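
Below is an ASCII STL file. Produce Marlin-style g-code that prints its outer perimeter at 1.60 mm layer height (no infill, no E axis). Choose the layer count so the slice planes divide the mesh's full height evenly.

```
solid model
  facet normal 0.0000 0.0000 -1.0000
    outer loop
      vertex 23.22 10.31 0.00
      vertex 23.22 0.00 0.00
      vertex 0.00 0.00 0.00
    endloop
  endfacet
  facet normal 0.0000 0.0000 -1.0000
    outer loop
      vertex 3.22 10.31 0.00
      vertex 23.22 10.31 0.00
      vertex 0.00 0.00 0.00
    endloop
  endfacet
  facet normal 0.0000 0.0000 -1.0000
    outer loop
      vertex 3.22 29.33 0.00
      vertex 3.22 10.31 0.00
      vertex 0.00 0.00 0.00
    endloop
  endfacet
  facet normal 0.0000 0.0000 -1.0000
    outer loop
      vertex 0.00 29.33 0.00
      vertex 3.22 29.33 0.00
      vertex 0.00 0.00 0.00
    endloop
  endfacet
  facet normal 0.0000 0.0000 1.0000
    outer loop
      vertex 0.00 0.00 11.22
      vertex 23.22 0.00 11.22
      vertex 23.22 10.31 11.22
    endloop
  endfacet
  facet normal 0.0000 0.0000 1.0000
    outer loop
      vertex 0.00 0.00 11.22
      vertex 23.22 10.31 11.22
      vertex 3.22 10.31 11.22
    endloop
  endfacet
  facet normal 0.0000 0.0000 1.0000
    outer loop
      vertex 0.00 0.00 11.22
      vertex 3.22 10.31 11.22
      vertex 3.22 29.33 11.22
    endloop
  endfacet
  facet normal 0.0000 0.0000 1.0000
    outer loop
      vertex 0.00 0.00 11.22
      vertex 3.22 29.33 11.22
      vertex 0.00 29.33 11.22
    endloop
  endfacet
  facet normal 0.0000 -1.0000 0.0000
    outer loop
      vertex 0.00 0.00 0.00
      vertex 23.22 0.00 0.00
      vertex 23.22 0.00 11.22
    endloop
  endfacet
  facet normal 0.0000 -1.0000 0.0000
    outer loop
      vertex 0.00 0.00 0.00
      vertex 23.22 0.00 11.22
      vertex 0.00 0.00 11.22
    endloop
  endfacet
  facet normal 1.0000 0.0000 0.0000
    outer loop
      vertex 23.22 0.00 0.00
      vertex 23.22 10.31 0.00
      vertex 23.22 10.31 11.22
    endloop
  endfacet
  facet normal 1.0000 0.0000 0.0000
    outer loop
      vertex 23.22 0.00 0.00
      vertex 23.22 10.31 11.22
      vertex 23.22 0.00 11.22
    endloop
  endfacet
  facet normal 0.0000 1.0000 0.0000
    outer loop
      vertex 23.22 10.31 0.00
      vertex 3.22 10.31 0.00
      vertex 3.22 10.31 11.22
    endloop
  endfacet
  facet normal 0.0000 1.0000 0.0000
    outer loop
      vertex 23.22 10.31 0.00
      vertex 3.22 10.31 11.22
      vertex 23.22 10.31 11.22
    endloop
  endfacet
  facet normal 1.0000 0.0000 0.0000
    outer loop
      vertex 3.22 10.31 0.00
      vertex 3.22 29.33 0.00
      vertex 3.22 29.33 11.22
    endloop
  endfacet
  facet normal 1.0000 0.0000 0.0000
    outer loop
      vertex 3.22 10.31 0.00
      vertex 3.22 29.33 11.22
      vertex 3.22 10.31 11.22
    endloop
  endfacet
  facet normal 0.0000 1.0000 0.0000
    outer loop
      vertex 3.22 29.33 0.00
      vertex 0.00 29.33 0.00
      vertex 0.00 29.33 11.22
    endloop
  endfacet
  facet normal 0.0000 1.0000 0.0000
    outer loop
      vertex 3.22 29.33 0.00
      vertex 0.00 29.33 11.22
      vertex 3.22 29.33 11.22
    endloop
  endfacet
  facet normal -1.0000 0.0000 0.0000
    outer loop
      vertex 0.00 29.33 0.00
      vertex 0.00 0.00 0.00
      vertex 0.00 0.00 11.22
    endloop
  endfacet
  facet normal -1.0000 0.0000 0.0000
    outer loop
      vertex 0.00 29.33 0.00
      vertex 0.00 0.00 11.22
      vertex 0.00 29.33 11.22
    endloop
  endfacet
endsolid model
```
; perimeter-only toolpath
G21 ; units = mm
G90 ; absolute positioning
G28 ; home
; layer 1
G0 Z1.60
G0 X0.00 Y0.00
G1 X23.22 Y0.00
G1 X23.22 Y10.31
G1 X3.22 Y10.31
G1 X3.22 Y29.33
G1 X0.00 Y29.33
G1 X0.00 Y0.00
; layer 2
G0 Z3.21
G0 X0.00 Y0.00
G1 X23.22 Y0.00
G1 X23.22 Y10.31
G1 X3.22 Y10.31
G1 X3.22 Y29.33
G1 X0.00 Y29.33
G1 X0.00 Y0.00
; layer 3
G0 Z4.81
G0 X0.00 Y0.00
G1 X23.22 Y0.00
G1 X23.22 Y10.31
G1 X3.22 Y10.31
G1 X3.22 Y29.33
G1 X0.00 Y29.33
G1 X0.00 Y0.00
; layer 4
G0 Z6.41
G0 X0.00 Y0.00
G1 X23.22 Y0.00
G1 X23.22 Y10.31
G1 X3.22 Y10.31
G1 X3.22 Y29.33
G1 X0.00 Y29.33
G1 X0.00 Y0.00
; layer 5
G0 Z8.01
G0 X0.00 Y0.00
G1 X23.22 Y0.00
G1 X23.22 Y10.31
G1 X3.22 Y10.31
G1 X3.22 Y29.33
G1 X0.00 Y29.33
G1 X0.00 Y0.00
; layer 6
G0 Z9.62
G0 X0.00 Y0.00
G1 X23.22 Y0.00
G1 X23.22 Y10.31
G1 X3.22 Y10.31
G1 X3.22 Y29.33
G1 X0.00 Y29.33
G1 X0.00 Y0.00
; layer 7
G0 Z11.22
G0 X0.00 Y0.00
G1 X23.22 Y0.00
G1 X23.22 Y10.31
G1 X3.22 Y10.31
G1 X3.22 Y29.33
G1 X0.00 Y29.33
G1 X0.00 Y0.00
M2 ; end

The solid is an L-shaped prism: outer 23.2 × 29.3 mm, arm thicknesses ≈ 10.3 mm (horizontal) and 3.22 mm (vertical), extruded 11.2 mm in z. Slicing at Δz = 1.60 mm — 7 equal slices spanning the solid's height, so layer i sits at z = i·h/7 — gives 7 non-empty perimeters. Each is a 6-segment closed polygon; G0 lifts to the layer z and rapids to the start vertex, then G1 traces the edges.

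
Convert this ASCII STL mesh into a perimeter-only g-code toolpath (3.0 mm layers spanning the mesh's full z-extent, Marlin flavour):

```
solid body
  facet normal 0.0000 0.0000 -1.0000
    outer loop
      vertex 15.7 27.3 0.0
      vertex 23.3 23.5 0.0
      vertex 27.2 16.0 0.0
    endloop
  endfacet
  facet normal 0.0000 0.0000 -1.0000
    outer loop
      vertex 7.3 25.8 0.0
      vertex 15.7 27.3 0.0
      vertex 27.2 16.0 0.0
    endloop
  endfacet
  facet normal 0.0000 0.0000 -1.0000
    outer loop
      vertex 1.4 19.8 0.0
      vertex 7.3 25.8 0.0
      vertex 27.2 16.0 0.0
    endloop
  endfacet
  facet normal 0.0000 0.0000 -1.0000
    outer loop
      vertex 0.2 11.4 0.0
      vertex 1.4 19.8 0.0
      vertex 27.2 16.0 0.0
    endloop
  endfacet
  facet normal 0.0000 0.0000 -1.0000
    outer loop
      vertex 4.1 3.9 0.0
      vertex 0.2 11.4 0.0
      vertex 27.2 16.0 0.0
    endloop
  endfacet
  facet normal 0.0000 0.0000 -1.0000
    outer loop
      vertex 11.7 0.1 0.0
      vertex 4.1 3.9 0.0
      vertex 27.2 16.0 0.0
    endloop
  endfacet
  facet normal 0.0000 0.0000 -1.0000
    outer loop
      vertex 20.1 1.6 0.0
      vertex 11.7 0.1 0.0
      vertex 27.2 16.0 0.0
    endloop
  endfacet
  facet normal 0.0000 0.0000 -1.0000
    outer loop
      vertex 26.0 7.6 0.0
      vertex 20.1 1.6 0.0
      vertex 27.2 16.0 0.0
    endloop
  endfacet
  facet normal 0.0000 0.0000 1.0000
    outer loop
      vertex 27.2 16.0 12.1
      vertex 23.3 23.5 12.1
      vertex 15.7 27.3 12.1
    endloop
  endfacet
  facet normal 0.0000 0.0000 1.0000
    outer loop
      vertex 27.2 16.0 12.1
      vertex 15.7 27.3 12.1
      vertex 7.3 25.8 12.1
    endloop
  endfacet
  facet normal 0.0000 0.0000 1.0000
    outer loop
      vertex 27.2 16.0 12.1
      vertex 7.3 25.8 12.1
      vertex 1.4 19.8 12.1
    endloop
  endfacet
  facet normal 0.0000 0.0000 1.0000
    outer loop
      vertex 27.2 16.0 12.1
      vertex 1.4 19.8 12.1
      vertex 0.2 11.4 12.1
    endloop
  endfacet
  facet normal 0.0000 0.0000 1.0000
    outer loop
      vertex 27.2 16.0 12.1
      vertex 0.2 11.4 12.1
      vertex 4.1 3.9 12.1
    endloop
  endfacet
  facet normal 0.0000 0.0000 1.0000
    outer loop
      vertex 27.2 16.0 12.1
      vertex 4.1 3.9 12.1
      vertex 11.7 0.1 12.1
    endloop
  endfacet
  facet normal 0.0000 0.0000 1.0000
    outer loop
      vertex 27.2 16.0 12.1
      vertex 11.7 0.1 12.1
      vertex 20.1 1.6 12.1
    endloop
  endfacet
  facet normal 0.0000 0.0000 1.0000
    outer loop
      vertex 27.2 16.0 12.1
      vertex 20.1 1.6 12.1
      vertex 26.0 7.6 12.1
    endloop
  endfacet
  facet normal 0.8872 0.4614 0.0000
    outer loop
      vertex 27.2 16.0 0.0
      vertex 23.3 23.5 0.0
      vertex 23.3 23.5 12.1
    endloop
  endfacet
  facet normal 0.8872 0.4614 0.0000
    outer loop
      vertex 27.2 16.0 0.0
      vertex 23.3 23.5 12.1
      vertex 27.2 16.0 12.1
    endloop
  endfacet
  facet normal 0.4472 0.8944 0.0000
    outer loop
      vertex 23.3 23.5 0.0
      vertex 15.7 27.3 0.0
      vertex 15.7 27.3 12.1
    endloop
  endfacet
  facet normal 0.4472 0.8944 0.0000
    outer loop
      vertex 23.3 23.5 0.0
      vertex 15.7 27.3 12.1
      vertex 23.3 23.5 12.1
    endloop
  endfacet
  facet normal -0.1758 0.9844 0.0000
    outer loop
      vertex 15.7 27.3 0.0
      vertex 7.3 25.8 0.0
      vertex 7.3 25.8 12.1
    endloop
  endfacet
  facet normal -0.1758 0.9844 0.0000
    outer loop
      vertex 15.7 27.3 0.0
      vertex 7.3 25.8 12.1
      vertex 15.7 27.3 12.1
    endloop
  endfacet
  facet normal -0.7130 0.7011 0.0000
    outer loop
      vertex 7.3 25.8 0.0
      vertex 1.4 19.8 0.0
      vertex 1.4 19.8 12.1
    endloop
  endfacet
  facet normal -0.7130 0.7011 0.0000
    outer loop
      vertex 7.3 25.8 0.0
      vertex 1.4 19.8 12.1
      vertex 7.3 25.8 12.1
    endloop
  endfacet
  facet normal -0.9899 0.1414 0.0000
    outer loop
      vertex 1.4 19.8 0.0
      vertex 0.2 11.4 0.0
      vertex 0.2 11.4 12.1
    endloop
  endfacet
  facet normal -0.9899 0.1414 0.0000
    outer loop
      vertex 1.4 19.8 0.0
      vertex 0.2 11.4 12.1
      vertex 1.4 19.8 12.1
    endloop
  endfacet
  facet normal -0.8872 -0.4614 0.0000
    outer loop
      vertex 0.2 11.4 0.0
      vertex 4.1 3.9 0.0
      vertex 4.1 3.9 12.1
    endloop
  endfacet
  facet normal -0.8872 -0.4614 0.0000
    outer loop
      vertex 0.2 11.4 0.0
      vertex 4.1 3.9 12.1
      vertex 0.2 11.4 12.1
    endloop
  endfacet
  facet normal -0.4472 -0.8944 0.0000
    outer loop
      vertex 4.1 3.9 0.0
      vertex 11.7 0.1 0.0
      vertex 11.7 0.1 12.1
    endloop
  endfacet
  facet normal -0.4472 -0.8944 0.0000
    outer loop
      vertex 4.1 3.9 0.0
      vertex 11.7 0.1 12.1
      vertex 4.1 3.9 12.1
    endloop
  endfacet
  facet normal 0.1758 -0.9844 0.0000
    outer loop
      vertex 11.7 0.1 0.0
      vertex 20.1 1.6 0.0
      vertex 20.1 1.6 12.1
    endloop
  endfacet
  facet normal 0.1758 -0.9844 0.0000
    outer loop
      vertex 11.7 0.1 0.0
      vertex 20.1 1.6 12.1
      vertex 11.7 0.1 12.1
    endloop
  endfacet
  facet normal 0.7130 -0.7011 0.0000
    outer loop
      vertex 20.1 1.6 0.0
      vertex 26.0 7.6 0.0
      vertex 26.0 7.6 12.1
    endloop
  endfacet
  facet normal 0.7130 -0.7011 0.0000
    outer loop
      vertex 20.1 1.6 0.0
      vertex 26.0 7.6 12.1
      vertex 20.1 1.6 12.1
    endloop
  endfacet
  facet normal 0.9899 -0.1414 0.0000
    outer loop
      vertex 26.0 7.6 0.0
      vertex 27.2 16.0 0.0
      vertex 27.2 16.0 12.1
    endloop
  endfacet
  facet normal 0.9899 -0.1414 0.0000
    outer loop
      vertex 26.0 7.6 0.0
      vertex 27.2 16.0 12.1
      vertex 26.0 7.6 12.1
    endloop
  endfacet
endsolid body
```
; perimeter-only toolpath
G21 ; units = mm
G90 ; absolute positioning
G28 ; home
; layer 1
G0 Z3.0
G0 X27.2 Y16.0
G1 X23.3 Y23.5
G1 X15.7 Y27.3
G1 X7.3 Y25.8
G1 X1.4 Y19.8
G1 X0.2 Y11.4
G1 X4.1 Y3.9
G1 X11.7 Y0.1
G1 X20.1 Y1.6
G1 X26.0 Y7.6
G1 X27.2 Y16.0
; layer 2
G0 Z6.0
G0 X27.2 Y16.0
G1 X23.3 Y23.5
G1 X15.7 Y27.3
G1 X7.3 Y25.8
G1 X1.4 Y19.8
G1 X0.2 Y11.4
G1 X4.1 Y3.9
G1 X11.7 Y0.1
G1 X20.1 Y1.6
G1 X26.0 Y7.6
G1 X27.2 Y16.0
; layer 3
G0 Z9.1
G0 X27.2 Y16.0
G1 X23.3 Y23.5
G1 X15.7 Y27.3
G1 X7.3 Y25.8
G1 X1.4 Y19.8
G1 X0.2 Y11.4
G1 X4.1 Y3.9
G1 X11.7 Y0.1
G1 X20.1 Y1.6
G1 X26.0 Y7.6
G1 X27.2 Y16.0
; layer 4
G0 Z12.1
G0 X27.2 Y16.0
G1 X23.3 Y23.5
G1 X15.7 Y27.3
G1 X7.3 Y25.8
G1 X1.4 Y19.8
G1 X0.2 Y11.4
G1 X4.1 Y3.9
G1 X11.7 Y0.1
G1 X20.1 Y1.6
G1 X26.0 Y7.6
G1 X27.2 Y16.0
M2 ; end

The solid is a regular 10-sided prism (a cylinder approximated with 10 flat sides), circumscribed radius ≈ 13.7 mm, height ≈ 12.1 mm. Slicing at Δz = 3.0 mm — 4 equal slices spanning the solid's height, so layer i sits at z = i·h/4 — gives 4 non-empty perimeters. Each is a 10-segment closed polygon; G0 lifts to the layer z and rapids to the start vertex, then G1 traces the edges.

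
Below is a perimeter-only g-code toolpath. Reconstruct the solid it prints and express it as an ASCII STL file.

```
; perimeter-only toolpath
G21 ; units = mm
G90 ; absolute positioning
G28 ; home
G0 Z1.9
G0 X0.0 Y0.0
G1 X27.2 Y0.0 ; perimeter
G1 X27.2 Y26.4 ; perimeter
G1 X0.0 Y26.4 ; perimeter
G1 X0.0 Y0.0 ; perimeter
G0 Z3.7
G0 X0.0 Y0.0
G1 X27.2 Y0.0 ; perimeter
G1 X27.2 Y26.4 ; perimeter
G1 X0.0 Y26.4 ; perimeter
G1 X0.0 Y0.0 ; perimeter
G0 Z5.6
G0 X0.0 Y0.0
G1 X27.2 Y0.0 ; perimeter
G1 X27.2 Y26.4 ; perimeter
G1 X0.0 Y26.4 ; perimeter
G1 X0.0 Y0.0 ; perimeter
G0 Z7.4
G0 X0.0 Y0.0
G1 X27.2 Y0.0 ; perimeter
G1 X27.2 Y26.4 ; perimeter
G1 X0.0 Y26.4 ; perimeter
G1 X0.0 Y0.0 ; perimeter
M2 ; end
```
solid part
  facet normal 0.0000 0.0000 -1.0000
    outer loop
      vertex 27.2 26.4 0.0
      vertex 27.2 0.0 0.0
      vertex 0.0 0.0 0.0
    endloop
  endfacet
  facet normal 0.0000 0.0000 -1.0000
    outer loop
      vertex 0.0 26.4 0.0
      vertex 27.2 26.4 0.0
      vertex 0.0 0.0 0.0
    endloop
  endfacet
  facet normal 0.0000 0.0000 1.0000
    outer loop
      vertex 0.0 0.0 7.4
      vertex 27.2 0.0 7.4
      vertex 27.2 26.4 7.4
    endloop
  endfacet
  facet normal 0.0000 0.0000 1.0000
    outer loop
      vertex 0.0 0.0 7.4
      vertex 27.2 26.4 7.4
      vertex 0.0 26.4 7.4
    endloop
  endfacet
  facet normal 0.0000 -1.0000 0.0000
    outer loop
      vertex 0.0 0.0 0.0
      vertex 27.2 0.0 0.0
      vertex 27.2 0.0 7.4
    endloop
  endfacet
  facet normal 0.0000 -1.0000 0.0000
    outer loop
      vertex 0.0 0.0 0.0
      vertex 27.2 0.0 7.4
      vertex 0.0 0.0 7.4
    endloop
  endfacet
  facet normal 0.0000 1.0000 0.0000
    outer loop
      vertex 27.2 26.4 7.4
      vertex 27.2 26.4 0.0
      vertex 0.0 26.4 0.0
    endloop
  endfacet
  facet normal 0.0000 1.0000 0.0000
    outer loop
      vertex 0.0 26.4 7.4
      vertex 27.2 26.4 7.4
      vertex 0.0 26.4 0.0
    endloop
  endfacet
  facet normal -1.0000 0.0000 0.0000
    outer loop
      vertex 0.0 26.4 7.4
      vertex 0.0 26.4 0.0
      vertex 0.0 0.0 0.0
    endloop
  endfacet
  facet normal -1.0000 0.0000 0.0000
    outer loop
      vertex 0.0 0.0 7.4
      vertex 0.0 26.4 7.4
      vertex 0.0 0.0 0.0
    endloop
  endfacet
  facet normal 1.0000 0.0000 0.0000
    outer loop
      vertex 27.2 0.0 0.0
      vertex 27.2 26.4 0.0
      vertex 27.2 26.4 7.4
    endloop
  endfacet
  facet normal 1.0000 0.0000 0.0000
    outer loop
      vertex 27.2 0.0 0.0
      vertex 27.2 26.4 7.4
      vertex 27.2 0.0 7.4
    endloop
  endfacet
endsolid part

The G0 Z moves step by Δz≈1.9 mm. Every layer's G1 loop is the same polygon, so the solid is a straight extrusion of it from z=0 to z≈7.4. Closing with flat bottom and top caps and triangulating gives 12 facets — a rectangular box, roughly 27.2 × 26.4 mm footprint and 7.4 mm tall.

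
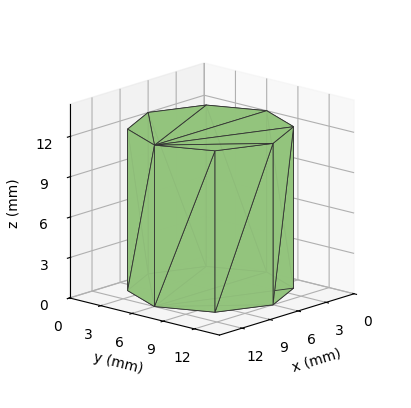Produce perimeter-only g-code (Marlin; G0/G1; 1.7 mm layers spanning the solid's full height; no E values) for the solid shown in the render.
Reading the render: the shape is a regular 8-sided prism (a cylinder approximated with 8 flat sides), circumscribed radius ≈ 6 mm, height ≈ 12 mm (dimensions read to the nearest mm from the axis ticks). For the g-code, the solid's height is divided into equal slices at the stated Δz and each level perimeter traced with G1 moves after a G0 lift.

; perimeter-only toolpath
G21 ; units = mm
G90 ; absolute positioning
G28 ; home
; layer 1
G0 Z1.7
G0 X12.0 Y6.0
G1 X10.2 Y10.2
G1 X6.0 Y12.0
G1 X1.8 Y10.2
G1 X0.0 Y6.0
G1 X1.8 Y1.8
G1 X6.0 Y0.0
G1 X10.2 Y1.8
G1 X12.0 Y6.0
; layer 2
G0 Z3.4
G0 X12.0 Y6.0
G1 X10.2 Y10.2
G1 X6.0 Y12.0
G1 X1.8 Y10.2
G1 X0.0 Y6.0
G1 X1.8 Y1.8
G1 X6.0 Y0.0
G1 X10.2 Y1.8
G1 X12.0 Y6.0
; layer 3
G0 Z5.1
G0 X12.0 Y6.0
G1 X10.2 Y10.2
G1 X6.0 Y12.0
G1 X1.8 Y10.2
G1 X0.0 Y6.0
G1 X1.8 Y1.8
G1 X6.0 Y0.0
G1 X10.2 Y1.8
G1 X12.0 Y6.0
; layer 4
G0 Z6.9
G0 X12.0 Y6.0
G1 X10.2 Y10.2
G1 X6.0 Y12.0
G1 X1.8 Y10.2
G1 X0.0 Y6.0
G1 X1.8 Y1.8
G1 X6.0 Y0.0
G1 X10.2 Y1.8
G1 X12.0 Y6.0
; layer 5
G0 Z8.6
G0 X12.0 Y6.0
G1 X10.2 Y10.2
G1 X6.0 Y12.0
G1 X1.8 Y10.2
G1 X0.0 Y6.0
G1 X1.8 Y1.8
G1 X6.0 Y0.0
G1 X10.2 Y1.8
G1 X12.0 Y6.0
; layer 6
G0 Z10.3
G0 X12.0 Y6.0
G1 X10.2 Y10.2
G1 X6.0 Y12.0
G1 X1.8 Y10.2
G1 X0.0 Y6.0
G1 X1.8 Y1.8
G1 X6.0 Y0.0
G1 X10.2 Y1.8
G1 X12.0 Y6.0
; layer 7
G0 Z12.0
G0 X12.0 Y6.0
G1 X10.2 Y10.2
G1 X6.0 Y12.0
G1 X1.8 Y10.2
G1 X0.0 Y6.0
G1 X1.8 Y1.8
G1 X6.0 Y0.0
G1 X10.2 Y1.8
G1 X12.0 Y6.0
M2 ; end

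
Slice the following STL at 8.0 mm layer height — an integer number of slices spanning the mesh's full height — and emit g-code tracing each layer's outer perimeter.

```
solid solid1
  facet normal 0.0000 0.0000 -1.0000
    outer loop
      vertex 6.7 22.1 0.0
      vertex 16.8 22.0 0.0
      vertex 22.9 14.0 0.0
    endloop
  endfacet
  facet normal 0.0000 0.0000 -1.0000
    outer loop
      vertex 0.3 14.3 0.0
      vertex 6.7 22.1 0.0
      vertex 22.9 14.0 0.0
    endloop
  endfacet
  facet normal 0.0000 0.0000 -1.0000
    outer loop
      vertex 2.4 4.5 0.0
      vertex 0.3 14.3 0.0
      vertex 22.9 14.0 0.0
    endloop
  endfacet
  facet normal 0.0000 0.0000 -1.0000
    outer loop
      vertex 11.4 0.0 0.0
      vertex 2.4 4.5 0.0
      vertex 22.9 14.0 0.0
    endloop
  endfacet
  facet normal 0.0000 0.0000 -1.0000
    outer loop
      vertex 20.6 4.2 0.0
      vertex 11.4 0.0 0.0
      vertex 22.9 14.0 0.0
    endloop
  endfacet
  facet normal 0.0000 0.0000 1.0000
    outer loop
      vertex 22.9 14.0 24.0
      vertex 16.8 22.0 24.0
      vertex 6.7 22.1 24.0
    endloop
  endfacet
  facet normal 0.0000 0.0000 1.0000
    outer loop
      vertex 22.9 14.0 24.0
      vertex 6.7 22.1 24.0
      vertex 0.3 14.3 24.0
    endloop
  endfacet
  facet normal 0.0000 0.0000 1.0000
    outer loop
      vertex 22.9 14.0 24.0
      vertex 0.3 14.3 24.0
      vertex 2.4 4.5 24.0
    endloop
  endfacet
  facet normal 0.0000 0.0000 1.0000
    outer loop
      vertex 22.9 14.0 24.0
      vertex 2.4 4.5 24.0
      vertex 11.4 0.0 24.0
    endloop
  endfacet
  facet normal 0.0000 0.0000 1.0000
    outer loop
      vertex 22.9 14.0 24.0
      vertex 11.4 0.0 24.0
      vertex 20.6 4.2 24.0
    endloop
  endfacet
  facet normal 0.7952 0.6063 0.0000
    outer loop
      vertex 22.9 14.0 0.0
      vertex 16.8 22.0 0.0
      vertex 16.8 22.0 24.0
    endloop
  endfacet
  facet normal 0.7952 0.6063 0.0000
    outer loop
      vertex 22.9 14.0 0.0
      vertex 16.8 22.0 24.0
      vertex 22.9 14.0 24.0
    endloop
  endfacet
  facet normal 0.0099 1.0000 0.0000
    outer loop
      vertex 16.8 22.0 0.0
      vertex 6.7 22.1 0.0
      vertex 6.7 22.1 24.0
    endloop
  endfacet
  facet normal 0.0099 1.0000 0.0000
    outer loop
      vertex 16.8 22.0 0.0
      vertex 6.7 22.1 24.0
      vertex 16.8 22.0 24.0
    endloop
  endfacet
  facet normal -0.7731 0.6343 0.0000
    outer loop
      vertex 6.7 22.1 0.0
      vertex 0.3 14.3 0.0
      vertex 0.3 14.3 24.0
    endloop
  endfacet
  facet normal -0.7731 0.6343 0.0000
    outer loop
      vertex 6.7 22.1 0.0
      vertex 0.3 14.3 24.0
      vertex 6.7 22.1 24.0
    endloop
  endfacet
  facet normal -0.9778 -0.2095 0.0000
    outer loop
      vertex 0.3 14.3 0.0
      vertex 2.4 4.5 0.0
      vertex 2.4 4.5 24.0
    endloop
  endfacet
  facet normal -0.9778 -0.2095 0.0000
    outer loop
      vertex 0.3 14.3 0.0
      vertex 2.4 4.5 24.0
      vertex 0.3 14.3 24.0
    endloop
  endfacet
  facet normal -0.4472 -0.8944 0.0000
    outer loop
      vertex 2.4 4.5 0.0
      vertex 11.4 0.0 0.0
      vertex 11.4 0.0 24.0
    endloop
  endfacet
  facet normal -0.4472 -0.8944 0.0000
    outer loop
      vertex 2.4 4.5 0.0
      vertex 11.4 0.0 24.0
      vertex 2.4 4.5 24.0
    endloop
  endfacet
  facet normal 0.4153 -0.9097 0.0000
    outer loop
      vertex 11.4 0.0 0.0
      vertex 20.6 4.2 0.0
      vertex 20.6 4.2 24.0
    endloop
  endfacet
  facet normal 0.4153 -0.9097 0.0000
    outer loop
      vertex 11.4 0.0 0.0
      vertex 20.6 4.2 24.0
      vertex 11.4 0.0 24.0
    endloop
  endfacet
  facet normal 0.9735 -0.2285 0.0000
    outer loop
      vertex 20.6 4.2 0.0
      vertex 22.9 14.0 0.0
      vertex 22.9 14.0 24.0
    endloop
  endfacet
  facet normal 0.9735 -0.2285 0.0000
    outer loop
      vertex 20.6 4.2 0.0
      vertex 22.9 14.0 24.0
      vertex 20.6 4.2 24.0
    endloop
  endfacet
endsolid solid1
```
; perimeter-only toolpath
G21 ; units = mm
G90 ; absolute positioning
G28 ; home
; layer 1
G0 Z8.0
G0 X22.9 Y14.0
G1 X16.8 Y22.0
G1 X6.7 Y22.1
G1 X0.3 Y14.3
G1 X2.4 Y4.5
G1 X11.4 Y0.0
G1 X20.6 Y4.2
G1 X22.9 Y14.0
; layer 2
G0 Z16.0
G0 X22.9 Y14.0
G1 X16.8 Y22.0
G1 X6.7 Y22.1
G1 X0.3 Y14.3
G1 X2.4 Y4.5
G1 X11.4 Y0.0
G1 X20.6 Y4.2
G1 X22.9 Y14.0
; layer 3
G0 Z24.0
G0 X22.9 Y14.0
G1 X16.8 Y22.0
G1 X6.7 Y22.1
G1 X0.3 Y14.3
G1 X2.4 Y4.5
G1 X11.4 Y0.0
G1 X20.6 Y4.2
G1 X22.9 Y14.0
M2 ; end

The solid is a regular 7-sided prism (a cylinder approximated with 7 flat sides), circumscribed radius ≈ 11.6 mm, height ≈ 24 mm. Slicing at Δz = 8.0 mm — 3 equal slices spanning the solid's height, so layer i sits at z = i·h/3 — gives 3 non-empty perimeters. Each is a 7-segment closed polygon; G0 lifts to the layer z and rapids to the start vertex, then G1 traces the edges.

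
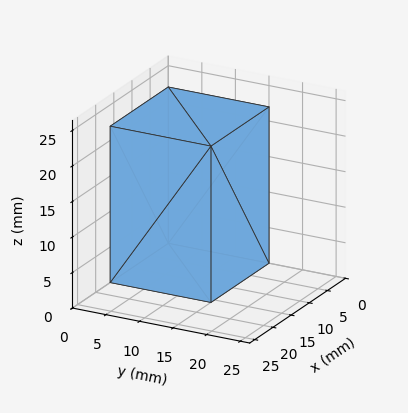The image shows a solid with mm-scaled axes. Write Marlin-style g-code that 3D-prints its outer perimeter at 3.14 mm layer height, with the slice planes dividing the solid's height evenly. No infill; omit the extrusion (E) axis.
Reading the render: the shape is a rectangular box, roughly 16 × 15 mm footprint and 22 mm tall (dimensions read to the nearest mm from the axis ticks). For the g-code, the solid's height is divided into equal slices at the stated Δz and each level perimeter traced with G1 moves after a G0 lift.

; perimeter-only toolpath
G21 ; units = mm
G90 ; absolute positioning
G28 ; home
; layer 1
G0 Z3.14
G0 X0.00 Y0.00
G1 X16.00 Y0.00
G1 X16.00 Y15.00
G1 X0.00 Y15.00
G1 X0.00 Y0.00
; layer 2
G0 Z6.29
G0 X0.00 Y0.00
G1 X16.00 Y0.00
G1 X16.00 Y15.00
G1 X0.00 Y15.00
G1 X0.00 Y0.00
; layer 3
G0 Z9.43
G0 X0.00 Y0.00
G1 X16.00 Y0.00
G1 X16.00 Y15.00
G1 X0.00 Y15.00
G1 X0.00 Y0.00
; layer 4
G0 Z12.57
G0 X0.00 Y0.00
G1 X16.00 Y0.00
G1 X16.00 Y15.00
G1 X0.00 Y15.00
G1 X0.00 Y0.00
; layer 5
G0 Z15.71
G0 X0.00 Y0.00
G1 X16.00 Y0.00
G1 X16.00 Y15.00
G1 X0.00 Y15.00
G1 X0.00 Y0.00
; layer 6
G0 Z18.86
G0 X0.00 Y0.00
G1 X16.00 Y0.00
G1 X16.00 Y15.00
G1 X0.00 Y15.00
G1 X0.00 Y0.00
; layer 7
G0 Z22.00
G0 X0.00 Y0.00
G1 X16.00 Y0.00
G1 X16.00 Y15.00
G1 X0.00 Y15.00
G1 X0.00 Y0.00
M2 ; end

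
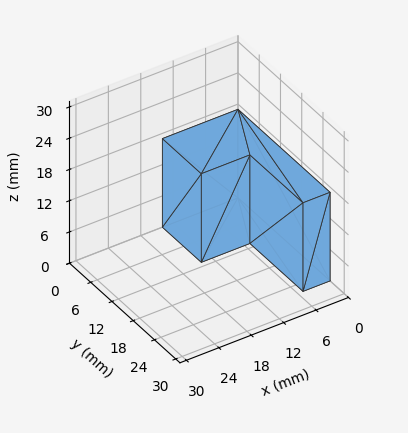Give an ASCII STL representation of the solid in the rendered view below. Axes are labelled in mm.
Reading the render: the shape is an L-shaped prism: outer 14 × 26 mm, arm thicknesses ≈ 11 mm (horizontal) and 5 mm (vertical), extruded 17 mm in z (dimensions read to the nearest mm from the axis ticks). For the STL, each face is triangulated and given an outward normal.

solid part
  facet normal 0.0000 0.0000 -1.0000
    outer loop
      vertex 14.00 11.00 0.00
      vertex 14.00 0.00 0.00
      vertex 0.00 0.00 0.00
    endloop
  endfacet
  facet normal 0.0000 0.0000 -1.0000
    outer loop
      vertex 5.00 11.00 0.00
      vertex 14.00 11.00 0.00
      vertex 0.00 0.00 0.00
    endloop
  endfacet
  facet normal 0.0000 0.0000 -1.0000
    outer loop
      vertex 5.00 26.00 0.00
      vertex 5.00 11.00 0.00
      vertex 0.00 0.00 0.00
    endloop
  endfacet
  facet normal 0.0000 0.0000 -1.0000
    outer loop
      vertex 0.00 26.00 0.00
      vertex 5.00 26.00 0.00
      vertex 0.00 0.00 0.00
    endloop
  endfacet
  facet normal 0.0000 0.0000 1.0000
    outer loop
      vertex 0.00 0.00 17.00
      vertex 14.00 0.00 17.00
      vertex 14.00 11.00 17.00
    endloop
  endfacet
  facet normal 0.0000 0.0000 1.0000
    outer loop
      vertex 0.00 0.00 17.00
      vertex 14.00 11.00 17.00
      vertex 5.00 11.00 17.00
    endloop
  endfacet
  facet normal 0.0000 0.0000 1.0000
    outer loop
      vertex 0.00 0.00 17.00
      vertex 5.00 11.00 17.00
      vertex 5.00 26.00 17.00
    endloop
  endfacet
  facet normal 0.0000 0.0000 1.0000
    outer loop
      vertex 0.00 0.00 17.00
      vertex 5.00 26.00 17.00
      vertex 0.00 26.00 17.00
    endloop
  endfacet
  facet normal 0.0000 -1.0000 0.0000
    outer loop
      vertex 0.00 0.00 0.00
      vertex 14.00 0.00 0.00
      vertex 14.00 0.00 17.00
    endloop
  endfacet
  facet normal 0.0000 -1.0000 0.0000
    outer loop
      vertex 0.00 0.00 0.00
      vertex 14.00 0.00 17.00
      vertex 0.00 0.00 17.00
    endloop
  endfacet
  facet normal 1.0000 0.0000 0.0000
    outer loop
      vertex 14.00 0.00 0.00
      vertex 14.00 11.00 0.00
      vertex 14.00 11.00 17.00
    endloop
  endfacet
  facet normal 1.0000 0.0000 0.0000
    outer loop
      vertex 14.00 0.00 0.00
      vertex 14.00 11.00 17.00
      vertex 14.00 0.00 17.00
    endloop
  endfacet
  facet normal 0.0000 1.0000 0.0000
    outer loop
      vertex 14.00 11.00 0.00
      vertex 5.00 11.00 0.00
      vertex 5.00 11.00 17.00
    endloop
  endfacet
  facet normal 0.0000 1.0000 0.0000
    outer loop
      vertex 14.00 11.00 0.00
      vertex 5.00 11.00 17.00
      vertex 14.00 11.00 17.00
    endloop
  endfacet
  facet normal 1.0000 0.0000 0.0000
    outer loop
      vertex 5.00 11.00 0.00
      vertex 5.00 26.00 0.00
      vertex 5.00 26.00 17.00
    endloop
  endfacet
  facet normal 1.0000 0.0000 0.0000
    outer loop
      vertex 5.00 11.00 0.00
      vertex 5.00 26.00 17.00
      vertex 5.00 11.00 17.00
    endloop
  endfacet
  facet normal 0.0000 1.0000 0.0000
    outer loop
      vertex 5.00 26.00 0.00
      vertex 0.00 26.00 0.00
      vertex 0.00 26.00 17.00
    endloop
  endfacet
  facet normal 0.0000 1.0000 0.0000
    outer loop
      vertex 5.00 26.00 0.00
      vertex 0.00 26.00 17.00
      vertex 5.00 26.00 17.00
    endloop
  endfacet
  facet normal -1.0000 0.0000 0.0000
    outer loop
      vertex 0.00 26.00 0.00
      vertex 0.00 0.00 0.00
      vertex 0.00 0.00 17.00
    endloop
  endfacet
  facet normal -1.0000 0.0000 0.0000
    outer loop
      vertex 0.00 26.00 0.00
      vertex 0.00 0.00 17.00
      vertex 0.00 26.00 17.00
    endloop
  endfacet
endsolid part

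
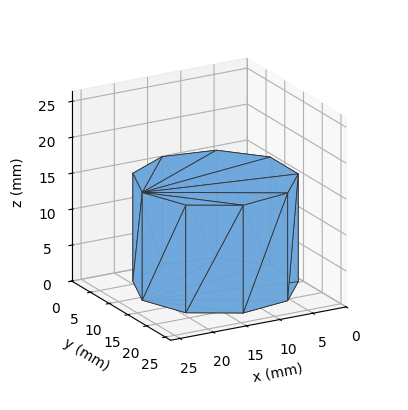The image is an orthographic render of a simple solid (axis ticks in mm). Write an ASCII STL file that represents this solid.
Reading the render: the shape is a regular 9-sided prism (a cylinder approximated with 9 flat sides), circumscribed radius ≈ 11 mm, height ≈ 15 mm (dimensions read to the nearest mm from the axis ticks). For the STL, each face is triangulated and given an outward normal.

solid part
  facet normal 0.0000 0.0000 -1.0000
    outer loop
      vertex 12.91 21.83 0.00
      vertex 19.43 18.07 0.00
      vertex 22.00 11.00 0.00
    endloop
  endfacet
  facet normal 0.0000 0.0000 -1.0000
    outer loop
      vertex 5.50 20.53 0.00
      vertex 12.91 21.83 0.00
      vertex 22.00 11.00 0.00
    endloop
  endfacet
  facet normal 0.0000 0.0000 -1.0000
    outer loop
      vertex 0.66 14.76 0.00
      vertex 5.50 20.53 0.00
      vertex 22.00 11.00 0.00
    endloop
  endfacet
  facet normal 0.0000 0.0000 -1.0000
    outer loop
      vertex 0.66 7.24 0.00
      vertex 0.66 14.76 0.00
      vertex 22.00 11.00 0.00
    endloop
  endfacet
  facet normal 0.0000 0.0000 -1.0000
    outer loop
      vertex 5.50 1.47 0.00
      vertex 0.66 7.24 0.00
      vertex 22.00 11.00 0.00
    endloop
  endfacet
  facet normal 0.0000 0.0000 -1.0000
    outer loop
      vertex 12.91 0.17 0.00
      vertex 5.50 1.47 0.00
      vertex 22.00 11.00 0.00
    endloop
  endfacet
  facet normal 0.0000 0.0000 -1.0000
    outer loop
      vertex 19.43 3.93 0.00
      vertex 12.91 0.17 0.00
      vertex 22.00 11.00 0.00
    endloop
  endfacet
  facet normal 0.0000 0.0000 1.0000
    outer loop
      vertex 22.00 11.00 15.00
      vertex 19.43 18.07 15.00
      vertex 12.91 21.83 15.00
    endloop
  endfacet
  facet normal 0.0000 0.0000 1.0000
    outer loop
      vertex 22.00 11.00 15.00
      vertex 12.91 21.83 15.00
      vertex 5.50 20.53 15.00
    endloop
  endfacet
  facet normal 0.0000 0.0000 1.0000
    outer loop
      vertex 22.00 11.00 15.00
      vertex 5.50 20.53 15.00
      vertex 0.66 14.76 15.00
    endloop
  endfacet
  facet normal 0.0000 0.0000 1.0000
    outer loop
      vertex 22.00 11.00 15.00
      vertex 0.66 14.76 15.00
      vertex 0.66 7.24 15.00
    endloop
  endfacet
  facet normal 0.0000 0.0000 1.0000
    outer loop
      vertex 22.00 11.00 15.00
      vertex 0.66 7.24 15.00
      vertex 5.50 1.47 15.00
    endloop
  endfacet
  facet normal 0.0000 0.0000 1.0000
    outer loop
      vertex 22.00 11.00 15.00
      vertex 5.50 1.47 15.00
      vertex 12.91 0.17 15.00
    endloop
  endfacet
  facet normal 0.0000 0.0000 1.0000
    outer loop
      vertex 22.00 11.00 15.00
      vertex 12.91 0.17 15.00
      vertex 19.43 3.93 15.00
    endloop
  endfacet
  facet normal 0.9398 0.3416 0.0000
    outer loop
      vertex 22.00 11.00 0.00
      vertex 19.43 18.07 0.00
      vertex 19.43 18.07 15.00
    endloop
  endfacet
  facet normal 0.9398 0.3416 0.0000
    outer loop
      vertex 22.00 11.00 0.00
      vertex 19.43 18.07 15.00
      vertex 22.00 11.00 15.00
    endloop
  endfacet
  facet normal 0.4996 0.8663 0.0000
    outer loop
      vertex 19.43 18.07 0.00
      vertex 12.91 21.83 0.00
      vertex 12.91 21.83 15.00
    endloop
  endfacet
  facet normal 0.4996 0.8663 0.0000
    outer loop
      vertex 19.43 18.07 0.00
      vertex 12.91 21.83 15.00
      vertex 19.43 18.07 15.00
    endloop
  endfacet
  facet normal -0.1728 0.9850 0.0000
    outer loop
      vertex 12.91 21.83 0.00
      vertex 5.50 20.53 0.00
      vertex 5.50 20.53 15.00
    endloop
  endfacet
  facet normal -0.1728 0.9850 0.0000
    outer loop
      vertex 12.91 21.83 0.00
      vertex 5.50 20.53 15.00
      vertex 12.91 21.83 15.00
    endloop
  endfacet
  facet normal -0.7661 0.6427 0.0000
    outer loop
      vertex 5.50 20.53 0.00
      vertex 0.66 14.76 0.00
      vertex 0.66 14.76 15.00
    endloop
  endfacet
  facet normal -0.7661 0.6427 0.0000
    outer loop
      vertex 5.50 20.53 0.00
      vertex 0.66 14.76 15.00
      vertex 5.50 20.53 15.00
    endloop
  endfacet
  facet normal -1.0000 0.0000 0.0000
    outer loop
      vertex 0.66 14.76 0.00
      vertex 0.66 7.24 0.00
      vertex 0.66 7.24 15.00
    endloop
  endfacet
  facet normal -1.0000 0.0000 0.0000
    outer loop
      vertex 0.66 14.76 0.00
      vertex 0.66 7.24 15.00
      vertex 0.66 14.76 15.00
    endloop
  endfacet
  facet normal -0.7661 -0.6427 0.0000
    outer loop
      vertex 0.66 7.24 0.00
      vertex 5.50 1.47 0.00
      vertex 5.50 1.47 15.00
    endloop
  endfacet
  facet normal -0.7661 -0.6427 0.0000
    outer loop
      vertex 0.66 7.24 0.00
      vertex 5.50 1.47 15.00
      vertex 0.66 7.24 15.00
    endloop
  endfacet
  facet normal -0.1728 -0.9850 0.0000
    outer loop
      vertex 5.50 1.47 0.00
      vertex 12.91 0.17 0.00
      vertex 12.91 0.17 15.00
    endloop
  endfacet
  facet normal -0.1728 -0.9850 0.0000
    outer loop
      vertex 5.50 1.47 0.00
      vertex 12.91 0.17 15.00
      vertex 5.50 1.47 15.00
    endloop
  endfacet
  facet normal 0.4996 -0.8663 0.0000
    outer loop
      vertex 12.91 0.17 0.00
      vertex 19.43 3.93 0.00
      vertex 19.43 3.93 15.00
    endloop
  endfacet
  facet normal 0.4996 -0.8663 0.0000
    outer loop
      vertex 12.91 0.17 0.00
      vertex 19.43 3.93 15.00
      vertex 12.91 0.17 15.00
    endloop
  endfacet
  facet normal 0.9398 -0.3416 0.0000
    outer loop
      vertex 19.43 3.93 0.00
      vertex 22.00 11.00 0.00
      vertex 22.00 11.00 15.00
    endloop
  endfacet
  facet normal 0.9398 -0.3416 0.0000
    outer loop
      vertex 19.43 3.93 0.00
      vertex 22.00 11.00 15.00
      vertex 19.43 3.93 15.00
    endloop
  endfacet
endsolid part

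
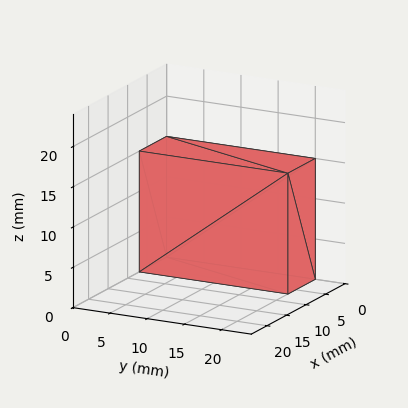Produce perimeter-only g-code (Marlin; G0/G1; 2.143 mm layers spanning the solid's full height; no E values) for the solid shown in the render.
Reading the render: the shape is a rectangular box, roughly 7 × 20 mm footprint and 15 mm tall (dimensions read to the nearest mm from the axis ticks). For the g-code, the solid's height is divided into equal slices at the stated Δz and each level perimeter traced with G1 moves after a G0 lift.

; perimeter-only toolpath
G21 ; units = mm
G90 ; absolute positioning
G28 ; home
; layer 1
G0 Z2.143
G0 X0.000 Y0.000
G1 X7.000 Y0.000
G1 X7.000 Y20.000
G1 X0.000 Y20.000
G1 X0.000 Y0.000
; layer 2
G0 Z4.286
G0 X0.000 Y0.000
G1 X7.000 Y0.000
G1 X7.000 Y20.000
G1 X0.000 Y20.000
G1 X0.000 Y0.000
; layer 3
G0 Z6.429
G0 X0.000 Y0.000
G1 X7.000 Y0.000
G1 X7.000 Y20.000
G1 X0.000 Y20.000
G1 X0.000 Y0.000
; layer 4
G0 Z8.571
G0 X0.000 Y0.000
G1 X7.000 Y0.000
G1 X7.000 Y20.000
G1 X0.000 Y20.000
G1 X0.000 Y0.000
; layer 5
G0 Z10.714
G0 X0.000 Y0.000
G1 X7.000 Y0.000
G1 X7.000 Y20.000
G1 X0.000 Y20.000
G1 X0.000 Y0.000
; layer 6
G0 Z12.857
G0 X0.000 Y0.000
G1 X7.000 Y0.000
G1 X7.000 Y20.000
G1 X0.000 Y20.000
G1 X0.000 Y0.000
; layer 7
G0 Z15.000
G0 X0.000 Y0.000
G1 X7.000 Y0.000
G1 X7.000 Y20.000
G1 X0.000 Y20.000
G1 X0.000 Y0.000
M2 ; end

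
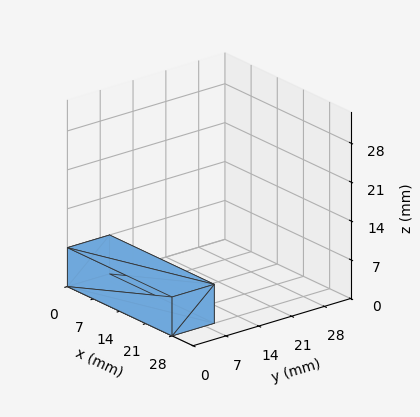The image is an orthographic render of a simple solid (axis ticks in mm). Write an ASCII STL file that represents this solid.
Reading the render: the shape is a rectangular box, roughly 28 × 9 mm footprint and 7 mm tall (dimensions read to the nearest mm from the axis ticks). For the STL, each face is triangulated and given an outward normal.

solid part
  facet normal 0.0000 0.0000 -1.0000
    outer loop
      vertex 28.000 9.000 0.000
      vertex 28.000 0.000 0.000
      vertex 0.000 0.000 0.000
    endloop
  endfacet
  facet normal 0.0000 0.0000 -1.0000
    outer loop
      vertex 0.000 9.000 0.000
      vertex 28.000 9.000 0.000
      vertex 0.000 0.000 0.000
    endloop
  endfacet
  facet normal 0.0000 0.0000 1.0000
    outer loop
      vertex 0.000 0.000 7.000
      vertex 28.000 0.000 7.000
      vertex 28.000 9.000 7.000
    endloop
  endfacet
  facet normal 0.0000 0.0000 1.0000
    outer loop
      vertex 0.000 0.000 7.000
      vertex 28.000 9.000 7.000
      vertex 0.000 9.000 7.000
    endloop
  endfacet
  facet normal 0.0000 -1.0000 0.0000
    outer loop
      vertex 0.000 0.000 0.000
      vertex 28.000 0.000 0.000
      vertex 28.000 0.000 7.000
    endloop
  endfacet
  facet normal 0.0000 -1.0000 0.0000
    outer loop
      vertex 0.000 0.000 0.000
      vertex 28.000 0.000 7.000
      vertex 0.000 0.000 7.000
    endloop
  endfacet
  facet normal 0.0000 1.0000 0.0000
    outer loop
      vertex 28.000 9.000 7.000
      vertex 28.000 9.000 0.000
      vertex 0.000 9.000 0.000
    endloop
  endfacet
  facet normal 0.0000 1.0000 0.0000
    outer loop
      vertex 0.000 9.000 7.000
      vertex 28.000 9.000 7.000
      vertex 0.000 9.000 0.000
    endloop
  endfacet
  facet normal -1.0000 0.0000 0.0000
    outer loop
      vertex 0.000 9.000 7.000
      vertex 0.000 9.000 0.000
      vertex 0.000 0.000 0.000
    endloop
  endfacet
  facet normal -1.0000 0.0000 0.0000
    outer loop
      vertex 0.000 0.000 7.000
      vertex 0.000 9.000 7.000
      vertex 0.000 0.000 0.000
    endloop
  endfacet
  facet normal 1.0000 0.0000 0.0000
    outer loop
      vertex 28.000 0.000 0.000
      vertex 28.000 9.000 0.000
      vertex 28.000 9.000 7.000
    endloop
  endfacet
  facet normal 1.0000 0.0000 0.0000
    outer loop
      vertex 28.000 0.000 0.000
      vertex 28.000 9.000 7.000
      vertex 28.000 0.000 7.000
    endloop
  endfacet
endsolid part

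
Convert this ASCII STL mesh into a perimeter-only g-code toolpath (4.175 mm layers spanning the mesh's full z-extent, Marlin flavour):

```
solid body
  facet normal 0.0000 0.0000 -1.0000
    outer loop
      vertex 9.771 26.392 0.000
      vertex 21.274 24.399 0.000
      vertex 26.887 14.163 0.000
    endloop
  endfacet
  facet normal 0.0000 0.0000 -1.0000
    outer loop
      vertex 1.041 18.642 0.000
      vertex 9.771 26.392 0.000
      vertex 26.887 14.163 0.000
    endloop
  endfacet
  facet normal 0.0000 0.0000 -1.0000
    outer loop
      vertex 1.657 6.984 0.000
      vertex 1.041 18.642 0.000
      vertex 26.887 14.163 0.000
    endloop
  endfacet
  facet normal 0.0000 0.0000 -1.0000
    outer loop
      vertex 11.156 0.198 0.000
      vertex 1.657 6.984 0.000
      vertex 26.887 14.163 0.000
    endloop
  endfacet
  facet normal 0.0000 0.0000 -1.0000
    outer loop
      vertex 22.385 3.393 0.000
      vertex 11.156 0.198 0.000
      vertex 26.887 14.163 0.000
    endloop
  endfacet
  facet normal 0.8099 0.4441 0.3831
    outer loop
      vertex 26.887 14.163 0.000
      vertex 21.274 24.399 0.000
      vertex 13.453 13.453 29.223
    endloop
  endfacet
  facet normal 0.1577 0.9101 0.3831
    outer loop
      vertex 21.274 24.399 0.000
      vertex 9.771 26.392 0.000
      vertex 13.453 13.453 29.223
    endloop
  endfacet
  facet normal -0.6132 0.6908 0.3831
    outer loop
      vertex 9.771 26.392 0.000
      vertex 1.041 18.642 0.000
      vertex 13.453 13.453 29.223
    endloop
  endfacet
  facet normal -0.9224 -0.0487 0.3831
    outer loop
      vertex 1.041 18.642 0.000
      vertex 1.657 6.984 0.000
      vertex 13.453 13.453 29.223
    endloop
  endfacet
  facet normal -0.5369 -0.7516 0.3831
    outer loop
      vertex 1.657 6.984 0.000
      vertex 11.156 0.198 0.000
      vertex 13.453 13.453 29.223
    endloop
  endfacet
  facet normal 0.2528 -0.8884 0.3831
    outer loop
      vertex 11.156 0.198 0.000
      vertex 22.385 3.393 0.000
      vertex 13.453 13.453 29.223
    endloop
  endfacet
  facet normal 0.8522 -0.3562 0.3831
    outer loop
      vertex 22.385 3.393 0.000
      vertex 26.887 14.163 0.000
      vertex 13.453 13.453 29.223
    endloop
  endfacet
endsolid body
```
; perimeter-only toolpath
G21 ; units = mm
G90 ; absolute positioning
G28 ; home
; layer 1
G0 Z4.175
G0 X24.968 Y14.062
G1 X20.157 Y22.835
G1 X10.297 Y24.544
G1 X2.814 Y17.901
G1 X3.342 Y7.908
G1 X11.484 Y2.092
G1 X21.109 Y4.830
G1 X24.968 Y14.062
; layer 2
G0 Z8.349
G0 X23.049 Y13.960
G1 X19.039 Y21.272
G1 X10.823 Y22.695
G1 X4.587 Y17.159
G1 X5.027 Y8.832
G1 X11.812 Y3.985
G1 X19.833 Y6.267
G1 X23.049 Y13.960
; layer 3
G0 Z12.524
G0 X21.130 Y13.859
G1 X17.922 Y19.708
G1 X11.349 Y20.847
G1 X6.360 Y16.418
G1 X6.712 Y9.756
G1 X12.140 Y5.879
G1 X18.557 Y7.704
G1 X21.130 Y13.859
; layer 4
G0 Z16.699
G0 X19.210 Y13.757
G1 X16.805 Y18.144
G1 X11.875 Y18.998
G1 X8.134 Y15.677
G1 X8.398 Y10.681
G1 X12.469 Y7.772
G1 X17.281 Y9.142
G1 X19.210 Y13.757
; layer 5
G0 Z20.874
G0 X17.291 Y13.656
G1 X15.688 Y16.580
G1 X12.401 Y17.150
G1 X9.907 Y14.936
G1 X10.083 Y11.605
G1 X12.797 Y9.666
G1 X16.005 Y10.579
G1 X17.291 Y13.656
; layer 6
G0 Z25.048
G0 X15.372 Y13.554
G1 X14.570 Y15.017
G1 X12.927 Y15.301
G1 X11.680 Y14.194
G1 X11.768 Y12.529
G1 X13.125 Y11.559
G1 X14.729 Y12.016
G1 X15.372 Y13.554
M2 ; end

The solid is a regular 7-sided pyramid, base circumscribed radius ≈ 13.5 mm, apex at z ≈ 29.2 mm. Slicing at Δz = 4.175 mm — 7 equal slices spanning the solid's height, so layer i sits at z = i·h/7 — gives 6 non-empty perimeters. Each is a 7-segment closed polygon; G0 lifts to the layer z and rapids to the start vertex, then G1 traces the edges. The cross-section shrinks linearly with z (the slice at the apex is degenerate and omitted).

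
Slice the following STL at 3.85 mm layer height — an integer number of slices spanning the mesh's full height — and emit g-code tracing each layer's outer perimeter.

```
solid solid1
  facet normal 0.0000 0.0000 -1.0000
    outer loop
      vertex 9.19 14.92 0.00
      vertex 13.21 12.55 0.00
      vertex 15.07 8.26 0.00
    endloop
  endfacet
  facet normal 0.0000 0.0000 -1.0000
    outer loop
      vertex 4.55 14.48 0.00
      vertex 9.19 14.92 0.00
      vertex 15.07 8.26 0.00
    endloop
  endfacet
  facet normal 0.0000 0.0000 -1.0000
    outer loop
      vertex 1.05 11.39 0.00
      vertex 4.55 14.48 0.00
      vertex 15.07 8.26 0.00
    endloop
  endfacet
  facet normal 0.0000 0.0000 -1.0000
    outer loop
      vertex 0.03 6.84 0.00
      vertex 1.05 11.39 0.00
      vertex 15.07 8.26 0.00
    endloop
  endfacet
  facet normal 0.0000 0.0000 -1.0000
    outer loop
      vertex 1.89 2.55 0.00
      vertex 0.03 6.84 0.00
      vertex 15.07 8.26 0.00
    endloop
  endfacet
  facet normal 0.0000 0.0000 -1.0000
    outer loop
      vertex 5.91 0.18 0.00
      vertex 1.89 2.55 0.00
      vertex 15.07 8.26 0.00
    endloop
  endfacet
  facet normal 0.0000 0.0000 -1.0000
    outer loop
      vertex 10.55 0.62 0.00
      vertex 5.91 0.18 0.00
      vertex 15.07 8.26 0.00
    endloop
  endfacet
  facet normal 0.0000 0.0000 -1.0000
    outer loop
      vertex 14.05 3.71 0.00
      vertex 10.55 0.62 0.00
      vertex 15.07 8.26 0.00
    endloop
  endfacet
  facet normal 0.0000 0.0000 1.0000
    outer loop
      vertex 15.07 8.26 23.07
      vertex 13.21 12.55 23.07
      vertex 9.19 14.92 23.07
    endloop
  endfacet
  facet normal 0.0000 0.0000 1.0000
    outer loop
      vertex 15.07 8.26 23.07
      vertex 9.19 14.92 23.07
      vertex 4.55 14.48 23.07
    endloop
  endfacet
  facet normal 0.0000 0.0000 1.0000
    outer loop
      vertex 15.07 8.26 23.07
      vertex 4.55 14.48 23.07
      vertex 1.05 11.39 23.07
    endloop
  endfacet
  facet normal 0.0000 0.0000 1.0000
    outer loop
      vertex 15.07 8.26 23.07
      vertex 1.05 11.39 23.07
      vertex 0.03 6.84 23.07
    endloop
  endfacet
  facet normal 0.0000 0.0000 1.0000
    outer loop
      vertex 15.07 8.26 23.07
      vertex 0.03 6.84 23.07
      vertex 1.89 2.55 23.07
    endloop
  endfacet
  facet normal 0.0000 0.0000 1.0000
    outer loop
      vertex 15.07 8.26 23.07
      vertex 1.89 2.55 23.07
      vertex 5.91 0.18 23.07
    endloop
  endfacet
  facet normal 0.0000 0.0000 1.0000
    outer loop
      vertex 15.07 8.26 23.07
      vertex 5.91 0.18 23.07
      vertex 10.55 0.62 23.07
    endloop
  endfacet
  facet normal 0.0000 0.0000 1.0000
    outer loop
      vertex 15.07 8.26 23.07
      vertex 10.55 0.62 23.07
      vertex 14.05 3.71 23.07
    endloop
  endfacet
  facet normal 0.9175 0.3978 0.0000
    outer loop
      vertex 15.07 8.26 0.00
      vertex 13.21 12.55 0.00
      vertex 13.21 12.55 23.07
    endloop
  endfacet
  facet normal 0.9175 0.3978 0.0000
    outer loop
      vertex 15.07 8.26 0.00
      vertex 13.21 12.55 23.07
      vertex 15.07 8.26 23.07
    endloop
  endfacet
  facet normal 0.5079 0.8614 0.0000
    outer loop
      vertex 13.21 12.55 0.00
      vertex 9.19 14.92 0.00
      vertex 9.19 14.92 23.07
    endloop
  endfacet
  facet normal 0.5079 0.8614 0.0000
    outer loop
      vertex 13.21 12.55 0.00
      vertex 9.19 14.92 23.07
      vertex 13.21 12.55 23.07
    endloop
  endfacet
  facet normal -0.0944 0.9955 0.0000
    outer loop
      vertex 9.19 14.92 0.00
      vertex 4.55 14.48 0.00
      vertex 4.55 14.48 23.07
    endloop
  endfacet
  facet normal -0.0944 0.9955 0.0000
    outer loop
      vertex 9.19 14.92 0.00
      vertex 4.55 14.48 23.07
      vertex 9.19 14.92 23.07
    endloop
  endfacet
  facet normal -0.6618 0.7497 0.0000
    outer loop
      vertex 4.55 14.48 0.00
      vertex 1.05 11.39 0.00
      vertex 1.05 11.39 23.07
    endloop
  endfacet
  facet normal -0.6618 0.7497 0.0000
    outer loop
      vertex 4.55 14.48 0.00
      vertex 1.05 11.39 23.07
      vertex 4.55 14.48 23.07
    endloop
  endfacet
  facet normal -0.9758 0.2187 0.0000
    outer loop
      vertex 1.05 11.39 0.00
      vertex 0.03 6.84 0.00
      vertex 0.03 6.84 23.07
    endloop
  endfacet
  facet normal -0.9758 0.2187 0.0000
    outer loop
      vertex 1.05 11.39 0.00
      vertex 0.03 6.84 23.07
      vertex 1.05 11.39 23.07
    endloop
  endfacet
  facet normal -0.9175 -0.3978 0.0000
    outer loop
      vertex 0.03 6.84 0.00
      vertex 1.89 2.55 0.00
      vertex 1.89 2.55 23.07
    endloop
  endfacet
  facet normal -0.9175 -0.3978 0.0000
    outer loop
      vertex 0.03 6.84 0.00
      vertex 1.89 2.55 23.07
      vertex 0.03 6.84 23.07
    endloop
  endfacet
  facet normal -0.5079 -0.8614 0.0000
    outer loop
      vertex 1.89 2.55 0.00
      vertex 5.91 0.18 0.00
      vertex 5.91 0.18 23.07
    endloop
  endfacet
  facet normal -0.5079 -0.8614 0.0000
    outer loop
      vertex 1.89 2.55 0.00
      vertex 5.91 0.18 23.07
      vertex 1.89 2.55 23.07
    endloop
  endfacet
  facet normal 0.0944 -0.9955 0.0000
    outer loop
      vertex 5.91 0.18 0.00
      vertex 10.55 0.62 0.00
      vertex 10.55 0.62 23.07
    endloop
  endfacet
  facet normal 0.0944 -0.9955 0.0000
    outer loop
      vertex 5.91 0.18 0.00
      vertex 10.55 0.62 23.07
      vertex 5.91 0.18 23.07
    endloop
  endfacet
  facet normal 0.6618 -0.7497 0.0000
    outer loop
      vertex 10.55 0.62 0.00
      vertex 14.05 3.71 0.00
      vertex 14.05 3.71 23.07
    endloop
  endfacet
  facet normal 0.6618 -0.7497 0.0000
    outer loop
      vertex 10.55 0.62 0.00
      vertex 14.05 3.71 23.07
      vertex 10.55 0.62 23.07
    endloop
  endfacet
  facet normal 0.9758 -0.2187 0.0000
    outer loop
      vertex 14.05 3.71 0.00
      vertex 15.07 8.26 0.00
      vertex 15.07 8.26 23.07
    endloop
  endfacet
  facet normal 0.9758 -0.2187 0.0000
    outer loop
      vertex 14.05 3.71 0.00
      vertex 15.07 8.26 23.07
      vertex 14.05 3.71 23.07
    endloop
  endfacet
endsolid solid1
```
; perimeter-only toolpath
G21 ; units = mm
G90 ; absolute positioning
G28 ; home
; layer 1
G0 Z3.85
G0 X15.07 Y8.26
G1 X13.21 Y12.55
G1 X9.19 Y14.92
G1 X4.55 Y14.48
G1 X1.05 Y11.39
G1 X0.03 Y6.84
G1 X1.89 Y2.55
G1 X5.91 Y0.18
G1 X10.55 Y0.62
G1 X14.05 Y3.71
G1 X15.07 Y8.26
; layer 2
G0 Z7.69
G0 X15.07 Y8.26
G1 X13.21 Y12.55
G1 X9.19 Y14.92
G1 X4.55 Y14.48
G1 X1.05 Y11.39
G1 X0.03 Y6.84
G1 X1.89 Y2.55
G1 X5.91 Y0.18
G1 X10.55 Y0.62
G1 X14.05 Y3.71
G1 X15.07 Y8.26
; layer 3
G0 Z11.54
G0 X15.07 Y8.26
G1 X13.21 Y12.55
G1 X9.19 Y14.92
G1 X4.55 Y14.48
G1 X1.05 Y11.39
G1 X0.03 Y6.84
G1 X1.89 Y2.55
G1 X5.91 Y0.18
G1 X10.55 Y0.62
G1 X14.05 Y3.71
G1 X15.07 Y8.26
; layer 4
G0 Z15.38
G0 X15.07 Y8.26
G1 X13.21 Y12.55
G1 X9.19 Y14.92
G1 X4.55 Y14.48
G1 X1.05 Y11.39
G1 X0.03 Y6.84
G1 X1.89 Y2.55
G1 X5.91 Y0.18
G1 X10.55 Y0.62
G1 X14.05 Y3.71
G1 X15.07 Y8.26
; layer 5
G0 Z19.23
G0 X15.07 Y8.26
G1 X13.21 Y12.55
G1 X9.19 Y14.92
G1 X4.55 Y14.48
G1 X1.05 Y11.39
G1 X0.03 Y6.84
G1 X1.89 Y2.55
G1 X5.91 Y0.18
G1 X10.55 Y0.62
G1 X14.05 Y3.71
G1 X15.07 Y8.26
; layer 6
G0 Z23.07
G0 X15.07 Y8.26
G1 X13.21 Y12.55
G1 X9.19 Y14.92
G1 X4.55 Y14.48
G1 X1.05 Y11.39
G1 X0.03 Y6.84
G1 X1.89 Y2.55
G1 X5.91 Y0.18
G1 X10.55 Y0.62
G1 X14.05 Y3.71
G1 X15.07 Y8.26
M2 ; end

The solid is a regular 10-sided prism (a cylinder approximated with 10 flat sides), circumscribed radius ≈ 7.55 mm, height ≈ 23.1 mm. Slicing at Δz = 3.85 mm — 6 equal slices spanning the solid's height, so layer i sits at z = i·h/6 — gives 6 non-empty perimeters. Each is a 10-segment closed polygon; G0 lifts to the layer z and rapids to the start vertex, then G1 traces the edges.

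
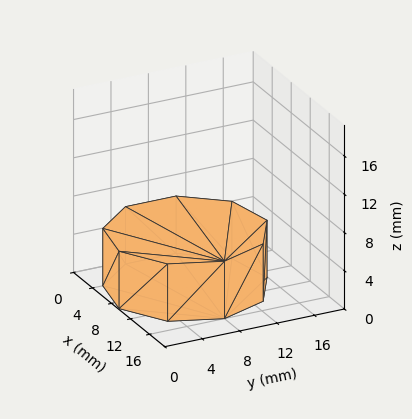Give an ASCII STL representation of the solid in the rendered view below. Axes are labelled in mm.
Reading the render: the shape is a regular 9-sided prism (a cylinder approximated with 9 flat sides), circumscribed radius ≈ 8 mm, height ≈ 6 mm (dimensions read to the nearest mm from the axis ticks). For the STL, each face is triangulated and given an outward normal.

solid part
  facet normal 0.0000 0.0000 -1.0000
    outer loop
      vertex 9.4 15.9 0.0
      vertex 14.1 13.1 0.0
      vertex 16.0 8.0 0.0
    endloop
  endfacet
  facet normal 0.0000 0.0000 -1.0000
    outer loop
      vertex 4.0 14.9 0.0
      vertex 9.4 15.9 0.0
      vertex 16.0 8.0 0.0
    endloop
  endfacet
  facet normal 0.0000 0.0000 -1.0000
    outer loop
      vertex 0.5 10.7 0.0
      vertex 4.0 14.9 0.0
      vertex 16.0 8.0 0.0
    endloop
  endfacet
  facet normal 0.0000 0.0000 -1.0000
    outer loop
      vertex 0.5 5.3 0.0
      vertex 0.5 10.7 0.0
      vertex 16.0 8.0 0.0
    endloop
  endfacet
  facet normal 0.0000 0.0000 -1.0000
    outer loop
      vertex 4.0 1.1 0.0
      vertex 0.5 5.3 0.0
      vertex 16.0 8.0 0.0
    endloop
  endfacet
  facet normal 0.0000 0.0000 -1.0000
    outer loop
      vertex 9.4 0.1 0.0
      vertex 4.0 1.1 0.0
      vertex 16.0 8.0 0.0
    endloop
  endfacet
  facet normal 0.0000 0.0000 -1.0000
    outer loop
      vertex 14.1 2.9 0.0
      vertex 9.4 0.1 0.0
      vertex 16.0 8.0 0.0
    endloop
  endfacet
  facet normal 0.0000 0.0000 1.0000
    outer loop
      vertex 16.0 8.0 6.0
      vertex 14.1 13.1 6.0
      vertex 9.4 15.9 6.0
    endloop
  endfacet
  facet normal 0.0000 0.0000 1.0000
    outer loop
      vertex 16.0 8.0 6.0
      vertex 9.4 15.9 6.0
      vertex 4.0 14.9 6.0
    endloop
  endfacet
  facet normal 0.0000 0.0000 1.0000
    outer loop
      vertex 16.0 8.0 6.0
      vertex 4.0 14.9 6.0
      vertex 0.5 10.7 6.0
    endloop
  endfacet
  facet normal 0.0000 0.0000 1.0000
    outer loop
      vertex 16.0 8.0 6.0
      vertex 0.5 10.7 6.0
      vertex 0.5 5.3 6.0
    endloop
  endfacet
  facet normal 0.0000 0.0000 1.0000
    outer loop
      vertex 16.0 8.0 6.0
      vertex 0.5 5.3 6.0
      vertex 4.0 1.1 6.0
    endloop
  endfacet
  facet normal 0.0000 0.0000 1.0000
    outer loop
      vertex 16.0 8.0 6.0
      vertex 4.0 1.1 6.0
      vertex 9.4 0.1 6.0
    endloop
  endfacet
  facet normal 0.0000 0.0000 1.0000
    outer loop
      vertex 16.0 8.0 6.0
      vertex 9.4 0.1 6.0
      vertex 14.1 2.9 6.0
    endloop
  endfacet
  facet normal 0.9371 0.3491 0.0000
    outer loop
      vertex 16.0 8.0 0.0
      vertex 14.1 13.1 0.0
      vertex 14.1 13.1 6.0
    endloop
  endfacet
  facet normal 0.9371 0.3491 0.0000
    outer loop
      vertex 16.0 8.0 0.0
      vertex 14.1 13.1 6.0
      vertex 16.0 8.0 6.0
    endloop
  endfacet
  facet normal 0.5118 0.8591 0.0000
    outer loop
      vertex 14.1 13.1 0.0
      vertex 9.4 15.9 0.0
      vertex 9.4 15.9 6.0
    endloop
  endfacet
  facet normal 0.5118 0.8591 0.0000
    outer loop
      vertex 14.1 13.1 0.0
      vertex 9.4 15.9 6.0
      vertex 14.1 13.1 6.0
    endloop
  endfacet
  facet normal -0.1821 0.9833 0.0000
    outer loop
      vertex 9.4 15.9 0.0
      vertex 4.0 14.9 0.0
      vertex 4.0 14.9 6.0
    endloop
  endfacet
  facet normal -0.1821 0.9833 0.0000
    outer loop
      vertex 9.4 15.9 0.0
      vertex 4.0 14.9 6.0
      vertex 9.4 15.9 6.0
    endloop
  endfacet
  facet normal -0.7682 0.6402 0.0000
    outer loop
      vertex 4.0 14.9 0.0
      vertex 0.5 10.7 0.0
      vertex 0.5 10.7 6.0
    endloop
  endfacet
  facet normal -0.7682 0.6402 0.0000
    outer loop
      vertex 4.0 14.9 0.0
      vertex 0.5 10.7 6.0
      vertex 4.0 14.9 6.0
    endloop
  endfacet
  facet normal -1.0000 0.0000 0.0000
    outer loop
      vertex 0.5 10.7 0.0
      vertex 0.5 5.3 0.0
      vertex 0.5 5.3 6.0
    endloop
  endfacet
  facet normal -1.0000 0.0000 0.0000
    outer loop
      vertex 0.5 10.7 0.0
      vertex 0.5 5.3 6.0
      vertex 0.5 10.7 6.0
    endloop
  endfacet
  facet normal -0.7682 -0.6402 0.0000
    outer loop
      vertex 0.5 5.3 0.0
      vertex 4.0 1.1 0.0
      vertex 4.0 1.1 6.0
    endloop
  endfacet
  facet normal -0.7682 -0.6402 0.0000
    outer loop
      vertex 0.5 5.3 0.0
      vertex 4.0 1.1 6.0
      vertex 0.5 5.3 6.0
    endloop
  endfacet
  facet normal -0.1821 -0.9833 0.0000
    outer loop
      vertex 4.0 1.1 0.0
      vertex 9.4 0.1 0.0
      vertex 9.4 0.1 6.0
    endloop
  endfacet
  facet normal -0.1821 -0.9833 0.0000
    outer loop
      vertex 4.0 1.1 0.0
      vertex 9.4 0.1 6.0
      vertex 4.0 1.1 6.0
    endloop
  endfacet
  facet normal 0.5118 -0.8591 0.0000
    outer loop
      vertex 9.4 0.1 0.0
      vertex 14.1 2.9 0.0
      vertex 14.1 2.9 6.0
    endloop
  endfacet
  facet normal 0.5118 -0.8591 0.0000
    outer loop
      vertex 9.4 0.1 0.0
      vertex 14.1 2.9 6.0
      vertex 9.4 0.1 6.0
    endloop
  endfacet
  facet normal 0.9371 -0.3491 0.0000
    outer loop
      vertex 14.1 2.9 0.0
      vertex 16.0 8.0 0.0
      vertex 16.0 8.0 6.0
    endloop
  endfacet
  facet normal 0.9371 -0.3491 0.0000
    outer loop
      vertex 14.1 2.9 0.0
      vertex 16.0 8.0 6.0
      vertex 14.1 2.9 6.0
    endloop
  endfacet
endsolid part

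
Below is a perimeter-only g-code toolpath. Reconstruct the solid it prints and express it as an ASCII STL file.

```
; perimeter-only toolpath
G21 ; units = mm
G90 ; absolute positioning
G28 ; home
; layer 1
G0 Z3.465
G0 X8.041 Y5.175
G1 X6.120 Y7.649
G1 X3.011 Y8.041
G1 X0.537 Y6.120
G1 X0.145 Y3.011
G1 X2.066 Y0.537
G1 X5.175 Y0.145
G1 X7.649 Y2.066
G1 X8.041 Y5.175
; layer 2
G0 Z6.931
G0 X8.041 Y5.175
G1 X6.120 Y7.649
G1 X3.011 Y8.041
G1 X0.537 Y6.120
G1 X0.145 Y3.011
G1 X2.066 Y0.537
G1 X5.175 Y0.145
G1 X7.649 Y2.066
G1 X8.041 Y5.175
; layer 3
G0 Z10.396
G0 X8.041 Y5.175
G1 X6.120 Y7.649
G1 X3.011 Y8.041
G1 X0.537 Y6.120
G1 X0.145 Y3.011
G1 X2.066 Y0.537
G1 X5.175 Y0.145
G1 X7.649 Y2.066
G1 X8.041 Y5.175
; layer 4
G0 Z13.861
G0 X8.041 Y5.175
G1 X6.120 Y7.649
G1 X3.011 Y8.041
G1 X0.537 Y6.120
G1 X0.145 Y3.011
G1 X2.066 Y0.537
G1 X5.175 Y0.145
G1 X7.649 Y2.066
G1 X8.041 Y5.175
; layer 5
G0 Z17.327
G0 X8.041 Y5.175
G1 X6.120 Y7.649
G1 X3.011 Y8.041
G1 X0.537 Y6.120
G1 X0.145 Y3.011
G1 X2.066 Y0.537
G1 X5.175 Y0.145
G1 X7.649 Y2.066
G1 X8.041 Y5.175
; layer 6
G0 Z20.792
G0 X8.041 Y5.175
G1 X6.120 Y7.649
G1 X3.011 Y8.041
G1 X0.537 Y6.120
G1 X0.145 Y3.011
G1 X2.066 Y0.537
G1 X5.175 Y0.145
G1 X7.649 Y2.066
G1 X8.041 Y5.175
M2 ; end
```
solid part
  facet normal 0.0000 0.0000 -1.0000
    outer loop
      vertex 3.011 8.041 0.000
      vertex 6.120 7.649 0.000
      vertex 8.041 5.175 0.000
    endloop
  endfacet
  facet normal 0.0000 0.0000 -1.0000
    outer loop
      vertex 0.537 6.120 0.000
      vertex 3.011 8.041 0.000
      vertex 8.041 5.175 0.000
    endloop
  endfacet
  facet normal 0.0000 0.0000 -1.0000
    outer loop
      vertex 0.145 3.011 0.000
      vertex 0.537 6.120 0.000
      vertex 8.041 5.175 0.000
    endloop
  endfacet
  facet normal 0.0000 0.0000 -1.0000
    outer loop
      vertex 2.066 0.537 0.000
      vertex 0.145 3.011 0.000
      vertex 8.041 5.175 0.000
    endloop
  endfacet
  facet normal 0.0000 0.0000 -1.0000
    outer loop
      vertex 5.175 0.145 0.000
      vertex 2.066 0.537 0.000
      vertex 8.041 5.175 0.000
    endloop
  endfacet
  facet normal 0.0000 0.0000 -1.0000
    outer loop
      vertex 7.649 2.066 0.000
      vertex 5.175 0.145 0.000
      vertex 8.041 5.175 0.000
    endloop
  endfacet
  facet normal 0.0000 0.0000 1.0000
    outer loop
      vertex 8.041 5.175 20.792
      vertex 6.120 7.649 20.792
      vertex 3.011 8.041 20.792
    endloop
  endfacet
  facet normal 0.0000 0.0000 1.0000
    outer loop
      vertex 8.041 5.175 20.792
      vertex 3.011 8.041 20.792
      vertex 0.537 6.120 20.792
    endloop
  endfacet
  facet normal 0.0000 0.0000 1.0000
    outer loop
      vertex 8.041 5.175 20.792
      vertex 0.537 6.120 20.792
      vertex 0.145 3.011 20.792
    endloop
  endfacet
  facet normal 0.0000 0.0000 1.0000
    outer loop
      vertex 8.041 5.175 20.792
      vertex 0.145 3.011 20.792
      vertex 2.066 0.537 20.792
    endloop
  endfacet
  facet normal 0.0000 0.0000 1.0000
    outer loop
      vertex 8.041 5.175 20.792
      vertex 2.066 0.537 20.792
      vertex 5.175 0.145 20.792
    endloop
  endfacet
  facet normal 0.0000 0.0000 1.0000
    outer loop
      vertex 8.041 5.175 20.792
      vertex 5.175 0.145 20.792
      vertex 7.649 2.066 20.792
    endloop
  endfacet
  facet normal 0.7899 0.6133 0.0000
    outer loop
      vertex 8.041 5.175 0.000
      vertex 6.120 7.649 0.000
      vertex 6.120 7.649 20.792
    endloop
  endfacet
  facet normal 0.7899 0.6133 0.0000
    outer loop
      vertex 8.041 5.175 0.000
      vertex 6.120 7.649 20.792
      vertex 8.041 5.175 20.792
    endloop
  endfacet
  facet normal 0.1251 0.9921 0.0000
    outer loop
      vertex 6.120 7.649 0.000
      vertex 3.011 8.041 0.000
      vertex 3.011 8.041 20.792
    endloop
  endfacet
  facet normal 0.1251 0.9921 0.0000
    outer loop
      vertex 6.120 7.649 0.000
      vertex 3.011 8.041 20.792
      vertex 6.120 7.649 20.792
    endloop
  endfacet
  facet normal -0.6133 0.7899 0.0000
    outer loop
      vertex 3.011 8.041 0.000
      vertex 0.537 6.120 0.000
      vertex 0.537 6.120 20.792
    endloop
  endfacet
  facet normal -0.6133 0.7899 0.0000
    outer loop
      vertex 3.011 8.041 0.000
      vertex 0.537 6.120 20.792
      vertex 3.011 8.041 20.792
    endloop
  endfacet
  facet normal -0.9921 0.1251 0.0000
    outer loop
      vertex 0.537 6.120 0.000
      vertex 0.145 3.011 0.000
      vertex 0.145 3.011 20.792
    endloop
  endfacet
  facet normal -0.9921 0.1251 0.0000
    outer loop
      vertex 0.537 6.120 0.000
      vertex 0.145 3.011 20.792
      vertex 0.537 6.120 20.792
    endloop
  endfacet
  facet normal -0.7899 -0.6133 0.0000
    outer loop
      vertex 0.145 3.011 0.000
      vertex 2.066 0.537 0.000
      vertex 2.066 0.537 20.792
    endloop
  endfacet
  facet normal -0.7899 -0.6133 0.0000
    outer loop
      vertex 0.145 3.011 0.000
      vertex 2.066 0.537 20.792
      vertex 0.145 3.011 20.792
    endloop
  endfacet
  facet normal -0.1251 -0.9921 0.0000
    outer loop
      vertex 2.066 0.537 0.000
      vertex 5.175 0.145 0.000
      vertex 5.175 0.145 20.792
    endloop
  endfacet
  facet normal -0.1251 -0.9921 0.0000
    outer loop
      vertex 2.066 0.537 0.000
      vertex 5.175 0.145 20.792
      vertex 2.066 0.537 20.792
    endloop
  endfacet
  facet normal 0.6133 -0.7899 0.0000
    outer loop
      vertex 5.175 0.145 0.000
      vertex 7.649 2.066 0.000
      vertex 7.649 2.066 20.792
    endloop
  endfacet
  facet normal 0.6133 -0.7899 0.0000
    outer loop
      vertex 5.175 0.145 0.000
      vertex 7.649 2.066 20.792
      vertex 5.175 0.145 20.792
    endloop
  endfacet
  facet normal 0.9921 -0.1251 0.0000
    outer loop
      vertex 7.649 2.066 0.000
      vertex 8.041 5.175 0.000
      vertex 8.041 5.175 20.792
    endloop
  endfacet
  facet normal 0.9921 -0.1251 0.0000
    outer loop
      vertex 7.649 2.066 0.000
      vertex 8.041 5.175 20.792
      vertex 7.649 2.066 20.792
    endloop
  endfacet
endsolid part

The G0 Z moves step by Δz≈3.465 mm. Every layer's G1 loop is the same polygon, so the solid is a straight extrusion of it from z=0 to z≈20.8. Closing with flat bottom and top caps and triangulating gives 28 facets — a regular 8-sided prism (a cylinder approximated with 8 flat sides), circumscribed radius ≈ 4.09 mm, height ≈ 20.8 mm.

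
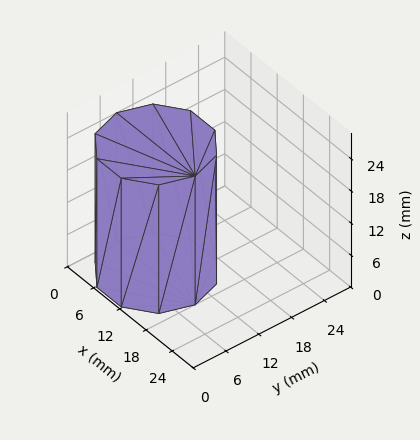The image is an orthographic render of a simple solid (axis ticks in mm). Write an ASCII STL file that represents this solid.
Reading the render: the shape is a regular 10-sided prism (a cylinder approximated with 10 flat sides), circumscribed radius ≈ 9 mm, height ≈ 24 mm (dimensions read to the nearest mm from the axis ticks). For the STL, each face is triangulated and given an outward normal.

solid part
  facet normal 0.0000 0.0000 -1.0000
    outer loop
      vertex 11.781 17.560 0.000
      vertex 16.281 14.290 0.000
      vertex 18.000 9.000 0.000
    endloop
  endfacet
  facet normal 0.0000 0.0000 -1.0000
    outer loop
      vertex 6.219 17.560 0.000
      vertex 11.781 17.560 0.000
      vertex 18.000 9.000 0.000
    endloop
  endfacet
  facet normal 0.0000 0.0000 -1.0000
    outer loop
      vertex 1.719 14.290 0.000
      vertex 6.219 17.560 0.000
      vertex 18.000 9.000 0.000
    endloop
  endfacet
  facet normal 0.0000 0.0000 -1.0000
    outer loop
      vertex 0.000 9.000 0.000
      vertex 1.719 14.290 0.000
      vertex 18.000 9.000 0.000
    endloop
  endfacet
  facet normal 0.0000 0.0000 -1.0000
    outer loop
      vertex 1.719 3.710 0.000
      vertex 0.000 9.000 0.000
      vertex 18.000 9.000 0.000
    endloop
  endfacet
  facet normal 0.0000 0.0000 -1.0000
    outer loop
      vertex 6.219 0.440 0.000
      vertex 1.719 3.710 0.000
      vertex 18.000 9.000 0.000
    endloop
  endfacet
  facet normal 0.0000 0.0000 -1.0000
    outer loop
      vertex 11.781 0.440 0.000
      vertex 6.219 0.440 0.000
      vertex 18.000 9.000 0.000
    endloop
  endfacet
  facet normal 0.0000 0.0000 -1.0000
    outer loop
      vertex 16.281 3.710 0.000
      vertex 11.781 0.440 0.000
      vertex 18.000 9.000 0.000
    endloop
  endfacet
  facet normal 0.0000 0.0000 1.0000
    outer loop
      vertex 18.000 9.000 24.000
      vertex 16.281 14.290 24.000
      vertex 11.781 17.560 24.000
    endloop
  endfacet
  facet normal 0.0000 0.0000 1.0000
    outer loop
      vertex 18.000 9.000 24.000
      vertex 11.781 17.560 24.000
      vertex 6.219 17.560 24.000
    endloop
  endfacet
  facet normal 0.0000 0.0000 1.0000
    outer loop
      vertex 18.000 9.000 24.000
      vertex 6.219 17.560 24.000
      vertex 1.719 14.290 24.000
    endloop
  endfacet
  facet normal 0.0000 0.0000 1.0000
    outer loop
      vertex 18.000 9.000 24.000
      vertex 1.719 14.290 24.000
      vertex 0.000 9.000 24.000
    endloop
  endfacet
  facet normal 0.0000 0.0000 1.0000
    outer loop
      vertex 18.000 9.000 24.000
      vertex 0.000 9.000 24.000
      vertex 1.719 3.710 24.000
    endloop
  endfacet
  facet normal 0.0000 0.0000 1.0000
    outer loop
      vertex 18.000 9.000 24.000
      vertex 1.719 3.710 24.000
      vertex 6.219 0.440 24.000
    endloop
  endfacet
  facet normal 0.0000 0.0000 1.0000
    outer loop
      vertex 18.000 9.000 24.000
      vertex 6.219 0.440 24.000
      vertex 11.781 0.440 24.000
    endloop
  endfacet
  facet normal 0.0000 0.0000 1.0000
    outer loop
      vertex 18.000 9.000 24.000
      vertex 11.781 0.440 24.000
      vertex 16.281 3.710 24.000
    endloop
  endfacet
  facet normal 0.9510 0.3090 0.0000
    outer loop
      vertex 18.000 9.000 0.000
      vertex 16.281 14.290 0.000
      vertex 16.281 14.290 24.000
    endloop
  endfacet
  facet normal 0.9510 0.3090 0.0000
    outer loop
      vertex 18.000 9.000 0.000
      vertex 16.281 14.290 24.000
      vertex 18.000 9.000 24.000
    endloop
  endfacet
  facet normal 0.5879 0.8090 0.0000
    outer loop
      vertex 16.281 14.290 0.000
      vertex 11.781 17.560 0.000
      vertex 11.781 17.560 24.000
    endloop
  endfacet
  facet normal 0.5879 0.8090 0.0000
    outer loop
      vertex 16.281 14.290 0.000
      vertex 11.781 17.560 24.000
      vertex 16.281 14.290 24.000
    endloop
  endfacet
  facet normal 0.0000 1.0000 0.0000
    outer loop
      vertex 11.781 17.560 0.000
      vertex 6.219 17.560 0.000
      vertex 6.219 17.560 24.000
    endloop
  endfacet
  facet normal 0.0000 1.0000 0.0000
    outer loop
      vertex 11.781 17.560 0.000
      vertex 6.219 17.560 24.000
      vertex 11.781 17.560 24.000
    endloop
  endfacet
  facet normal -0.5879 0.8090 0.0000
    outer loop
      vertex 6.219 17.560 0.000
      vertex 1.719 14.290 0.000
      vertex 1.719 14.290 24.000
    endloop
  endfacet
  facet normal -0.5879 0.8090 0.0000
    outer loop
      vertex 6.219 17.560 0.000
      vertex 1.719 14.290 24.000
      vertex 6.219 17.560 24.000
    endloop
  endfacet
  facet normal -0.9510 0.3090 0.0000
    outer loop
      vertex 1.719 14.290 0.000
      vertex 0.000 9.000 0.000
      vertex 0.000 9.000 24.000
    endloop
  endfacet
  facet normal -0.9510 0.3090 0.0000
    outer loop
      vertex 1.719 14.290 0.000
      vertex 0.000 9.000 24.000
      vertex 1.719 14.290 24.000
    endloop
  endfacet
  facet normal -0.9510 -0.3090 0.0000
    outer loop
      vertex 0.000 9.000 0.000
      vertex 1.719 3.710 0.000
      vertex 1.719 3.710 24.000
    endloop
  endfacet
  facet normal -0.9510 -0.3090 0.0000
    outer loop
      vertex 0.000 9.000 0.000
      vertex 1.719 3.710 24.000
      vertex 0.000 9.000 24.000
    endloop
  endfacet
  facet normal -0.5879 -0.8090 0.0000
    outer loop
      vertex 1.719 3.710 0.000
      vertex 6.219 0.440 0.000
      vertex 6.219 0.440 24.000
    endloop
  endfacet
  facet normal -0.5879 -0.8090 0.0000
    outer loop
      vertex 1.719 3.710 0.000
      vertex 6.219 0.440 24.000
      vertex 1.719 3.710 24.000
    endloop
  endfacet
  facet normal 0.0000 -1.0000 0.0000
    outer loop
      vertex 6.219 0.440 0.000
      vertex 11.781 0.440 0.000
      vertex 11.781 0.440 24.000
    endloop
  endfacet
  facet normal 0.0000 -1.0000 0.0000
    outer loop
      vertex 6.219 0.440 0.000
      vertex 11.781 0.440 24.000
      vertex 6.219 0.440 24.000
    endloop
  endfacet
  facet normal 0.5879 -0.8090 0.0000
    outer loop
      vertex 11.781 0.440 0.000
      vertex 16.281 3.710 0.000
      vertex 16.281 3.710 24.000
    endloop
  endfacet
  facet normal 0.5879 -0.8090 0.0000
    outer loop
      vertex 11.781 0.440 0.000
      vertex 16.281 3.710 24.000
      vertex 11.781 0.440 24.000
    endloop
  endfacet
  facet normal 0.9510 -0.3090 0.0000
    outer loop
      vertex 16.281 3.710 0.000
      vertex 18.000 9.000 0.000
      vertex 18.000 9.000 24.000
    endloop
  endfacet
  facet normal 0.9510 -0.3090 0.0000
    outer loop
      vertex 16.281 3.710 0.000
      vertex 18.000 9.000 24.000
      vertex 16.281 3.710 24.000
    endloop
  endfacet
endsolid part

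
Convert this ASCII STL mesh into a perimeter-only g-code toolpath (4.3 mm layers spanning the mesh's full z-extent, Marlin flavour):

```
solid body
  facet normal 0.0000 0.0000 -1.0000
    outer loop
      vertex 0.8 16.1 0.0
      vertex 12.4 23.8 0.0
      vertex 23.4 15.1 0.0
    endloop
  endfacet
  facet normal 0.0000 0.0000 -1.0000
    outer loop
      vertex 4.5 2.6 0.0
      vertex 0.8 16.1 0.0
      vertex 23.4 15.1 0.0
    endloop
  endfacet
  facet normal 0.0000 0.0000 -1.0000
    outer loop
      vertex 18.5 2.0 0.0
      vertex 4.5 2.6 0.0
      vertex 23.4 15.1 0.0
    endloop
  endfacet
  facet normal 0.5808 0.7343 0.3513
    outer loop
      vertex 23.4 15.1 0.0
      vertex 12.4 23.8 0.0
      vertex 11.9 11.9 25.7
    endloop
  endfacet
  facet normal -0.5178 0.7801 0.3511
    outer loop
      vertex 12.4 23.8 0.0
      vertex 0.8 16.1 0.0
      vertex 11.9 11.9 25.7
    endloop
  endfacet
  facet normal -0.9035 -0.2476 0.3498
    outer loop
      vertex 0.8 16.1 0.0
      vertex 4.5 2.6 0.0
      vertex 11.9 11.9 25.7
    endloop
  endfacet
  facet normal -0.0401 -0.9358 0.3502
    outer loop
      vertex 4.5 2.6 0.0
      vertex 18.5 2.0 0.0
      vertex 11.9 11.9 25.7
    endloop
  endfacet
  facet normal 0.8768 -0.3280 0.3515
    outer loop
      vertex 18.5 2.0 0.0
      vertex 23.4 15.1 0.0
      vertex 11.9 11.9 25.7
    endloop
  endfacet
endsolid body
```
; perimeter-only toolpath
G21 ; units = mm
G90 ; absolute positioning
G28 ; home
; layer 1
G0 Z4.3
G0 X21.5 Y14.6
G1 X12.3 Y21.8
G1 X2.6 Y15.4
G1 X5.7 Y4.2
G1 X17.4 Y3.6
G1 X21.5 Y14.6
; layer 2
G0 Z8.6
G0 X19.6 Y14.0
G1 X12.2 Y19.8
G1 X4.5 Y14.7
G1 X7.0 Y5.7
G1 X16.3 Y5.3
G1 X19.6 Y14.0
; layer 3
G0 Z12.8
G0 X17.6 Y13.5
G1 X12.2 Y17.9
G1 X6.4 Y14.0
G1 X8.2 Y7.2
G1 X15.2 Y7.0
G1 X17.6 Y13.5
; layer 4
G0 Z17.1
G0 X15.7 Y13.0
G1 X12.1 Y15.9
G1 X8.2 Y13.3
G1 X9.4 Y8.8
G1 X14.1 Y8.6
G1 X15.7 Y13.0
; layer 5
G0 Z21.4
G0 X13.8 Y12.4
G1 X12.0 Y13.9
G1 X10.0 Y12.6
G1 X10.7 Y10.3
G1 X13.0 Y10.2
G1 X13.8 Y12.4
M2 ; end

The solid is a regular 5-sided pyramid, base circumscribed radius ≈ 11.9 mm, apex at z ≈ 25.7 mm. Slicing at Δz = 4.3 mm — 6 equal slices spanning the solid's height, so layer i sits at z = i·h/6 — gives 5 non-empty perimeters. Each is a 5-segment closed polygon; G0 lifts to the layer z and rapids to the start vertex, then G1 traces the edges. The cross-section shrinks linearly with z (the slice at the apex is degenerate and omitted).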